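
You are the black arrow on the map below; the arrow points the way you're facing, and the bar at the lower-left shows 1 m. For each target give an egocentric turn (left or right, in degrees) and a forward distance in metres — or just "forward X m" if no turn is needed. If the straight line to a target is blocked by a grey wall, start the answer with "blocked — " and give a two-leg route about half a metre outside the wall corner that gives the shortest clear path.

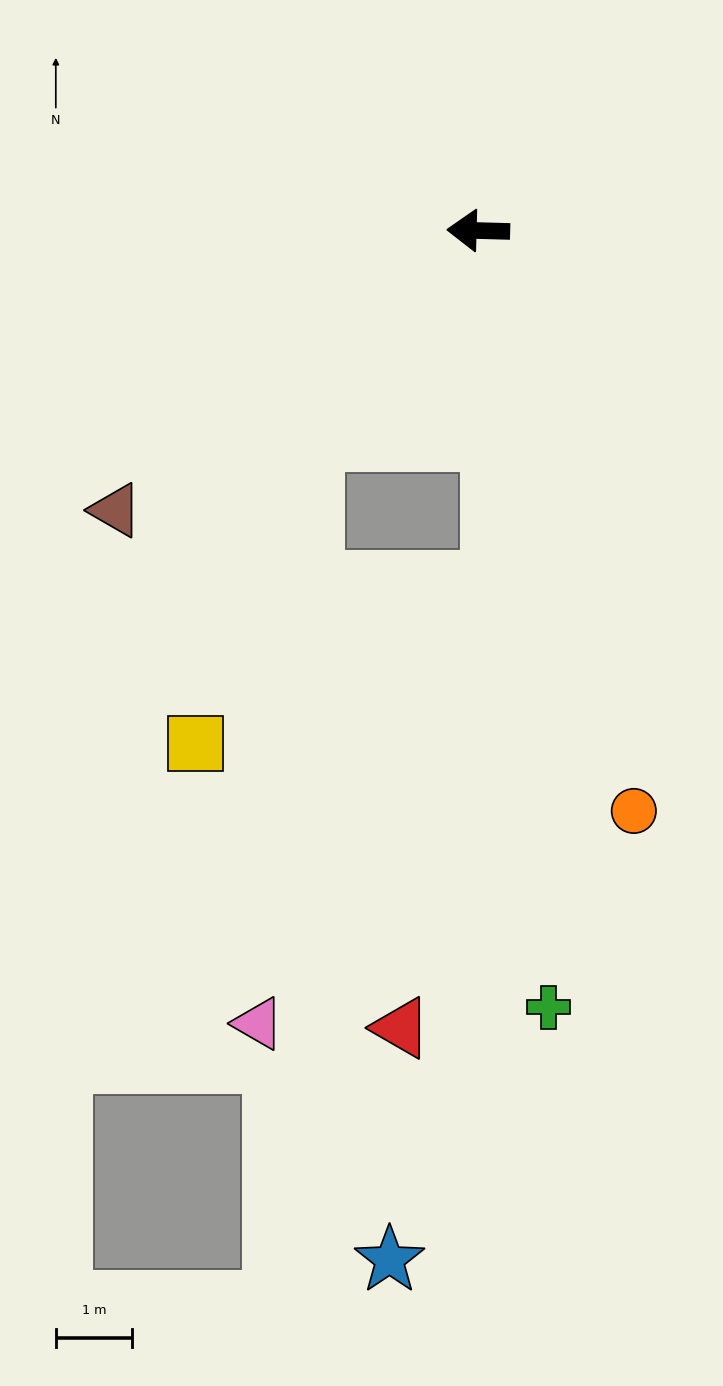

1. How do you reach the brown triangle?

turn left 39°, forward 6.0 m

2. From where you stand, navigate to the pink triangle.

blocked — turn left 53°, forward 3.5 m, then turn left 33°, forward 7.7 m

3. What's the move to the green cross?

turn left 97°, forward 10.3 m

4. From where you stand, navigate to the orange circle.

turn left 107°, forward 7.9 m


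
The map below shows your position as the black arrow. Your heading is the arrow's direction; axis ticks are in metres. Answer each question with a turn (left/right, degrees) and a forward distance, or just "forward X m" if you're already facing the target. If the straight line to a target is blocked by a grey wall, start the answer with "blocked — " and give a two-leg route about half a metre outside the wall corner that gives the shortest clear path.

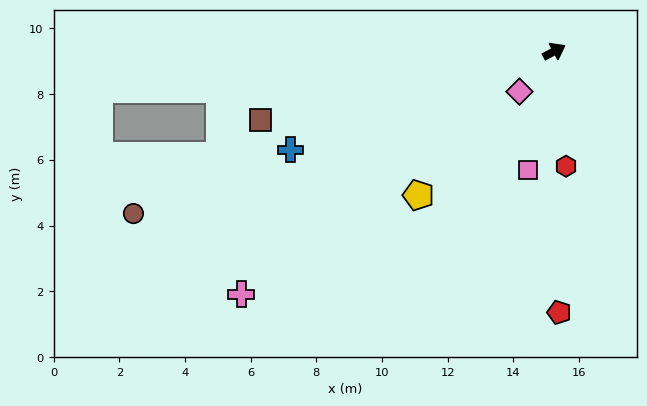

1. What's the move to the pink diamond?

turn right 159°, forward 1.6 m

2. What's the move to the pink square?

turn right 131°, forward 3.7 m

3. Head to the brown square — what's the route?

turn left 165°, forward 9.2 m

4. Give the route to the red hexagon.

turn right 112°, forward 3.5 m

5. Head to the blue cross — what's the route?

turn left 172°, forward 8.6 m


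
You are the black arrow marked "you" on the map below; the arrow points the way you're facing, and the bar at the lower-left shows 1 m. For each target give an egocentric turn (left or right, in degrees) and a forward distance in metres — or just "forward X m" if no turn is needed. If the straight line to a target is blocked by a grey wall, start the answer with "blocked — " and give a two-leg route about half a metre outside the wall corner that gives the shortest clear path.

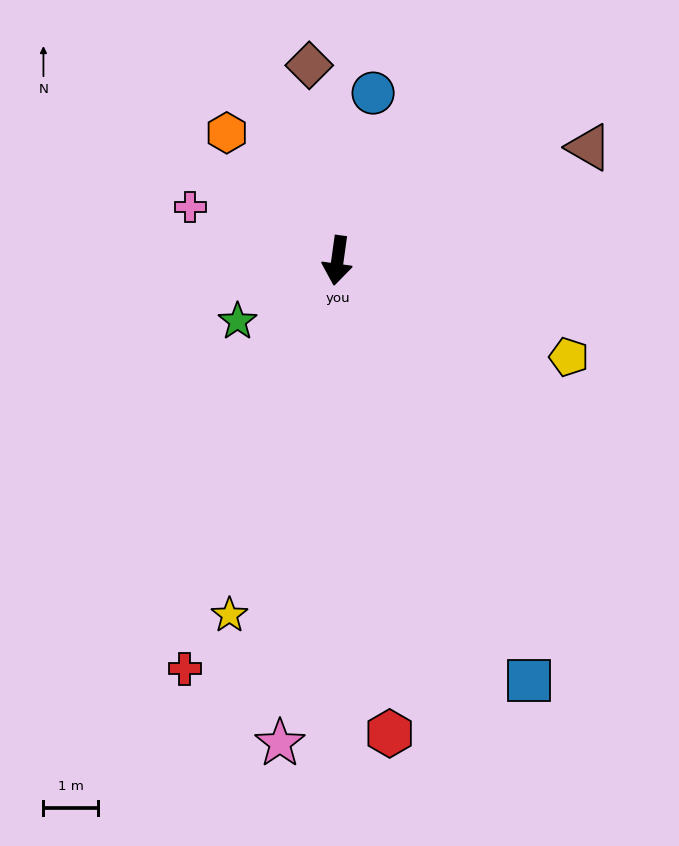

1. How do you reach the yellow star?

turn right 9°, forward 6.8 m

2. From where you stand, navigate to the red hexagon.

turn left 14°, forward 8.7 m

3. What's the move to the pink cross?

turn right 102°, forward 2.9 m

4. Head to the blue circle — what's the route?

turn left 176°, forward 3.1 m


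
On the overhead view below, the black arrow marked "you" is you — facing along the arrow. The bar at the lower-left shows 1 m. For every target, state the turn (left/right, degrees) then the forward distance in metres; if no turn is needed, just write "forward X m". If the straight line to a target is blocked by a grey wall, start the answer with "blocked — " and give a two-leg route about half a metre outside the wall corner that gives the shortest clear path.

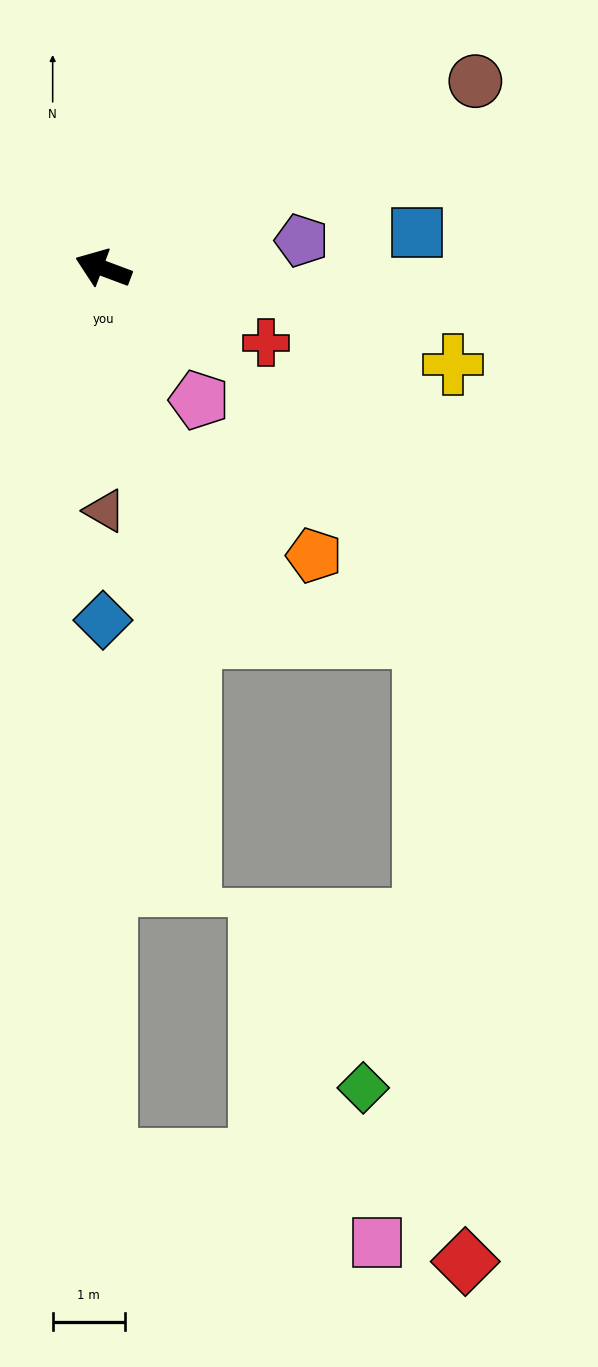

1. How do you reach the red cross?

turn left 176°, forward 2.5 m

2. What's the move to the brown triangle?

turn left 111°, forward 3.4 m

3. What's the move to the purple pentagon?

turn right 152°, forward 2.8 m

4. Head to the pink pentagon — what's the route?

turn left 147°, forward 2.3 m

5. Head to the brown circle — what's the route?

turn right 133°, forward 5.8 m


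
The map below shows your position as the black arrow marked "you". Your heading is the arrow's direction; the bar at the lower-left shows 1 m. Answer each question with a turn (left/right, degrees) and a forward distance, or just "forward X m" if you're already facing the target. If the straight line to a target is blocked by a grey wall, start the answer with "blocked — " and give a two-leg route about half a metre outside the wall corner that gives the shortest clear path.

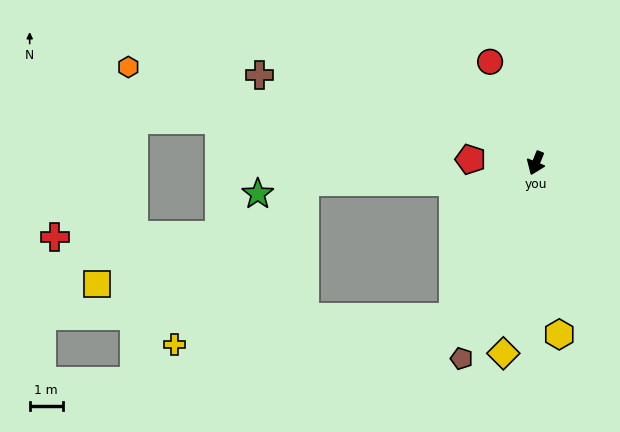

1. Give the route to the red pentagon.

turn right 71°, forward 2.0 m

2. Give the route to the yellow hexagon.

turn left 30°, forward 5.2 m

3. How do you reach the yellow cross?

blocked — turn right 6°, forward 5.3 m, then turn right 56°, forward 8.5 m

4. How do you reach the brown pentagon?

forward 6.3 m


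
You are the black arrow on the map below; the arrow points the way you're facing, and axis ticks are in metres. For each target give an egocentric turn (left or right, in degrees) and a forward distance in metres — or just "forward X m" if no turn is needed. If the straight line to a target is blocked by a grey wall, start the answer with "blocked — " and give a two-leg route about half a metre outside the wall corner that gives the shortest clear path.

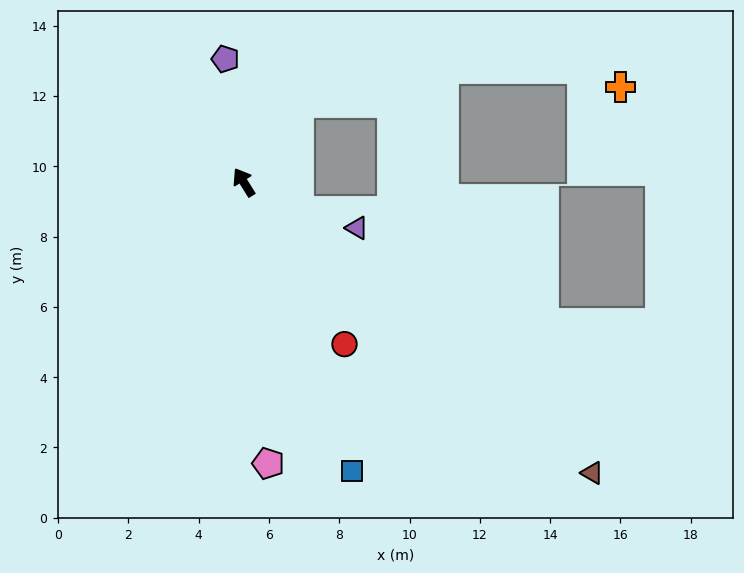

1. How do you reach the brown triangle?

turn right 162°, forward 12.9 m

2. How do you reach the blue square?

turn left 169°, forward 8.8 m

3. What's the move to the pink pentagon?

turn left 153°, forward 8.0 m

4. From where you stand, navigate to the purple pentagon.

turn right 23°, forward 3.5 m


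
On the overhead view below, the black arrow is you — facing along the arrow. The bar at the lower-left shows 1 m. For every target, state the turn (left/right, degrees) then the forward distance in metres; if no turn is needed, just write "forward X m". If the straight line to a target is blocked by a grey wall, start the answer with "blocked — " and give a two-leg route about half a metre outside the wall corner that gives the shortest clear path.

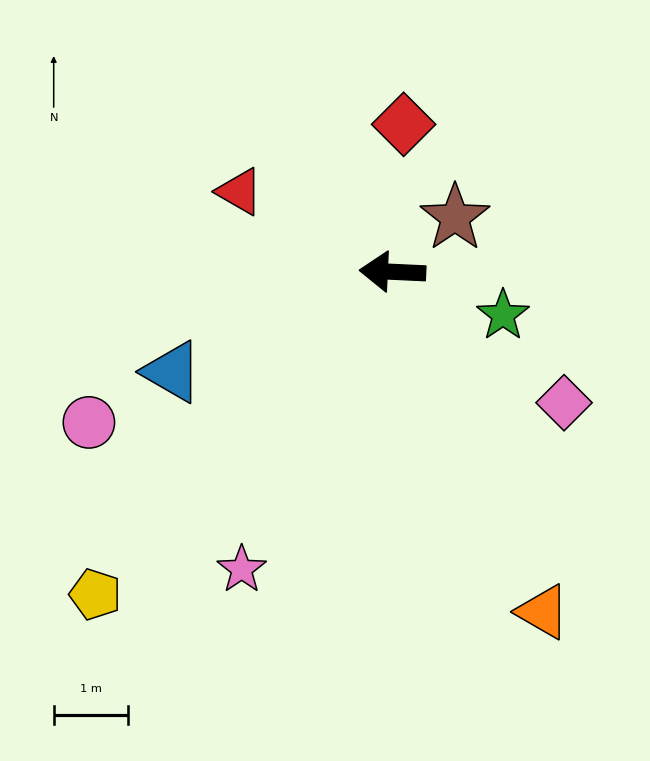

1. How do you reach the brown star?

turn right 136°, forward 1.1 m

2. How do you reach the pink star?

turn left 66°, forward 4.5 m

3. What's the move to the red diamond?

turn right 92°, forward 2.0 m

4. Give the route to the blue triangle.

turn left 27°, forward 3.3 m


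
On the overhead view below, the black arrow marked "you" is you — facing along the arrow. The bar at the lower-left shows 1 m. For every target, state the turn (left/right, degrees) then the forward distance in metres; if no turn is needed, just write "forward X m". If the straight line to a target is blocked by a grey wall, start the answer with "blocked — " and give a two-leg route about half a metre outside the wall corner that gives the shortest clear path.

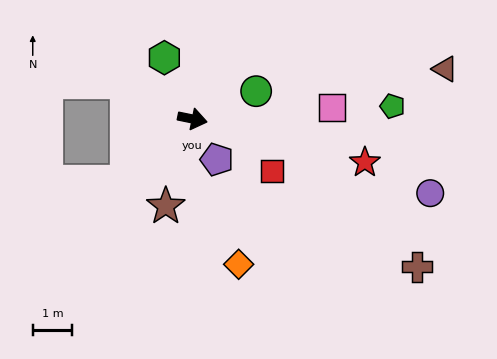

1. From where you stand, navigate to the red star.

turn right 3°, forward 4.5 m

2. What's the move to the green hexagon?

turn left 126°, forward 1.7 m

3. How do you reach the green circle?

turn left 35°, forward 1.8 m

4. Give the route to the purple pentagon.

turn right 47°, forward 1.2 m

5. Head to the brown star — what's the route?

turn right 95°, forward 2.3 m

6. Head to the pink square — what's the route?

turn left 16°, forward 3.5 m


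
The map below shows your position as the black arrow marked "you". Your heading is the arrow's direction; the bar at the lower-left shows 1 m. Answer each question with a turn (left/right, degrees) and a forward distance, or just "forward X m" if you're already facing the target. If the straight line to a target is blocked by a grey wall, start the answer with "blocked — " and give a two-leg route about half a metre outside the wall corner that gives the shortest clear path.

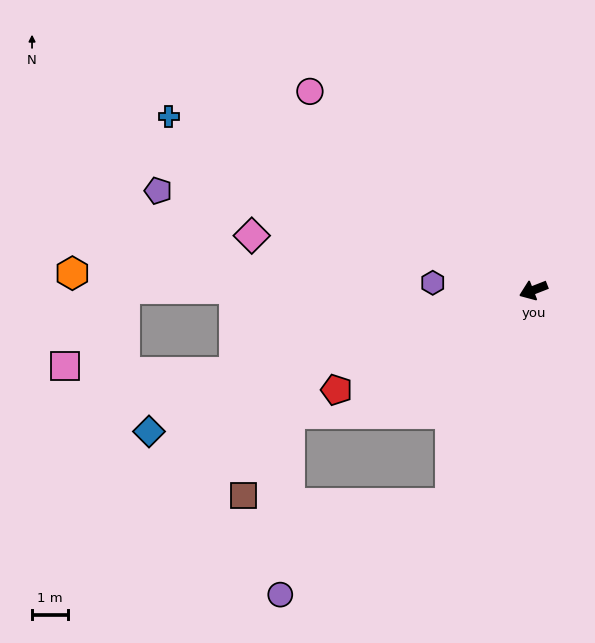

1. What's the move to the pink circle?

turn right 63°, forward 8.4 m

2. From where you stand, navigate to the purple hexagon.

turn right 26°, forward 2.8 m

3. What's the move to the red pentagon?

turn left 5°, forward 6.2 m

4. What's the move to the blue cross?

turn right 47°, forward 11.3 m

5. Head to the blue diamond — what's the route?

forward 11.5 m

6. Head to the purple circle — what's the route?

blocked — turn left 47°, forward 6.4 m, then turn right 40°, forward 5.4 m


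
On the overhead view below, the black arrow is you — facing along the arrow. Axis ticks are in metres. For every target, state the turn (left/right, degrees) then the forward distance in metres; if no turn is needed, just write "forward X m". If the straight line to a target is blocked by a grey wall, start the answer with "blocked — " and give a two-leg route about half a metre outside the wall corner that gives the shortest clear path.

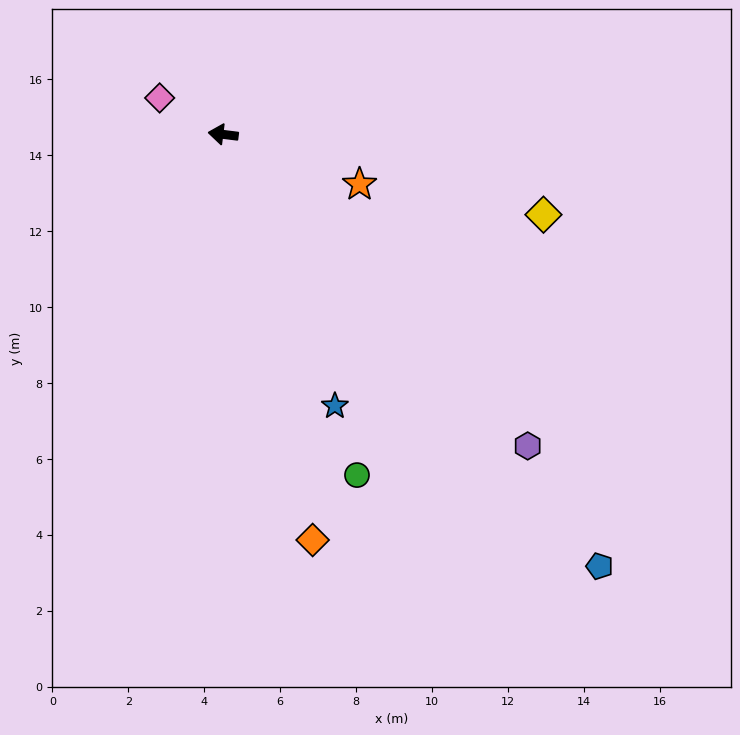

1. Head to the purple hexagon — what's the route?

turn left 141°, forward 11.5 m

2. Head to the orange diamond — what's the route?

turn left 110°, forward 10.9 m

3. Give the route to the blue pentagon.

turn left 138°, forward 15.1 m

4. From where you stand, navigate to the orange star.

turn left 167°, forward 3.8 m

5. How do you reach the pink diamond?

turn right 23°, forward 1.9 m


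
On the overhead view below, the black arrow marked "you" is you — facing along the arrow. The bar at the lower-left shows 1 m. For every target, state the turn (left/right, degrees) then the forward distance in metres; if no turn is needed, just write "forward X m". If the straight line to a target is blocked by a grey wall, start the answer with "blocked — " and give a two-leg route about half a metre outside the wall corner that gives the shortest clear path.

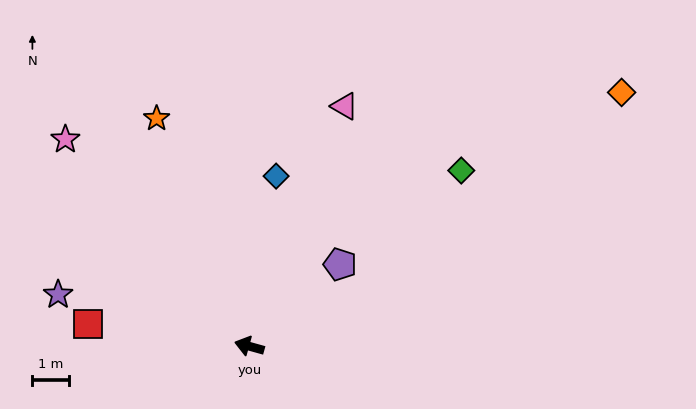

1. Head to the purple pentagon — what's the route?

turn right 122°, forward 3.3 m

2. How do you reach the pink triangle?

turn right 96°, forward 7.1 m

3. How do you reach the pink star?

turn right 33°, forward 7.6 m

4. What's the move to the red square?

turn left 8°, forward 4.5 m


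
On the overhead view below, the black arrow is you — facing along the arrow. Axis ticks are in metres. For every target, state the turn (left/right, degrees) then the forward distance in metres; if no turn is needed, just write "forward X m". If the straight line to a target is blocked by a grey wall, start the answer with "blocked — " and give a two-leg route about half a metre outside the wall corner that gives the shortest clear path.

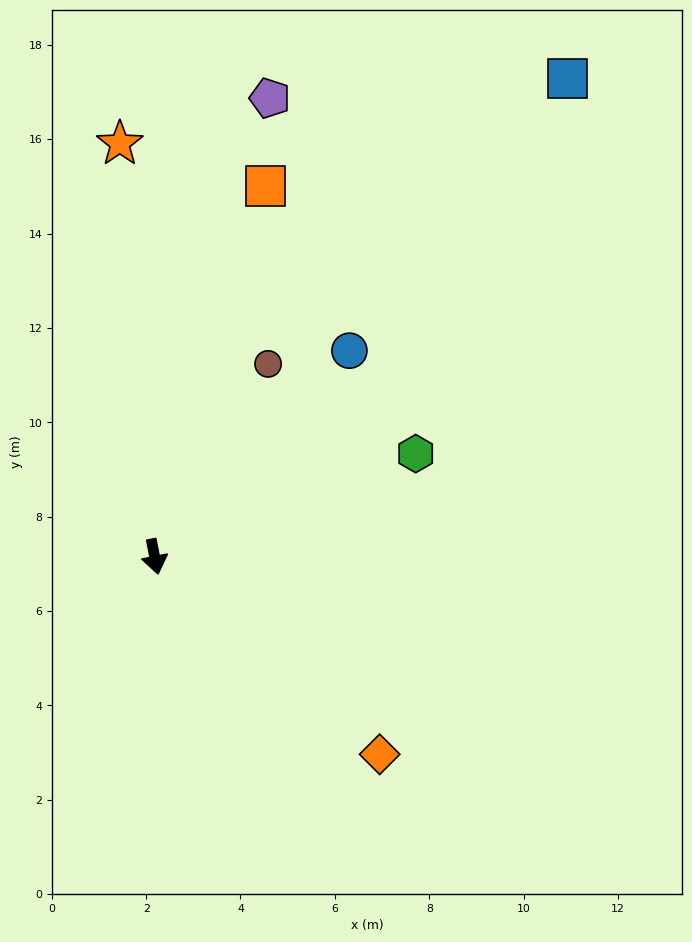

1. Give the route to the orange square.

turn left 152°, forward 8.2 m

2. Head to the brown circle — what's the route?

turn left 138°, forward 4.7 m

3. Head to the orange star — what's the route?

turn left 174°, forward 8.8 m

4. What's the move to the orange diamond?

turn left 38°, forward 6.3 m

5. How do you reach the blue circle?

turn left 125°, forward 6.0 m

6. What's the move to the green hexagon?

turn left 100°, forward 5.9 m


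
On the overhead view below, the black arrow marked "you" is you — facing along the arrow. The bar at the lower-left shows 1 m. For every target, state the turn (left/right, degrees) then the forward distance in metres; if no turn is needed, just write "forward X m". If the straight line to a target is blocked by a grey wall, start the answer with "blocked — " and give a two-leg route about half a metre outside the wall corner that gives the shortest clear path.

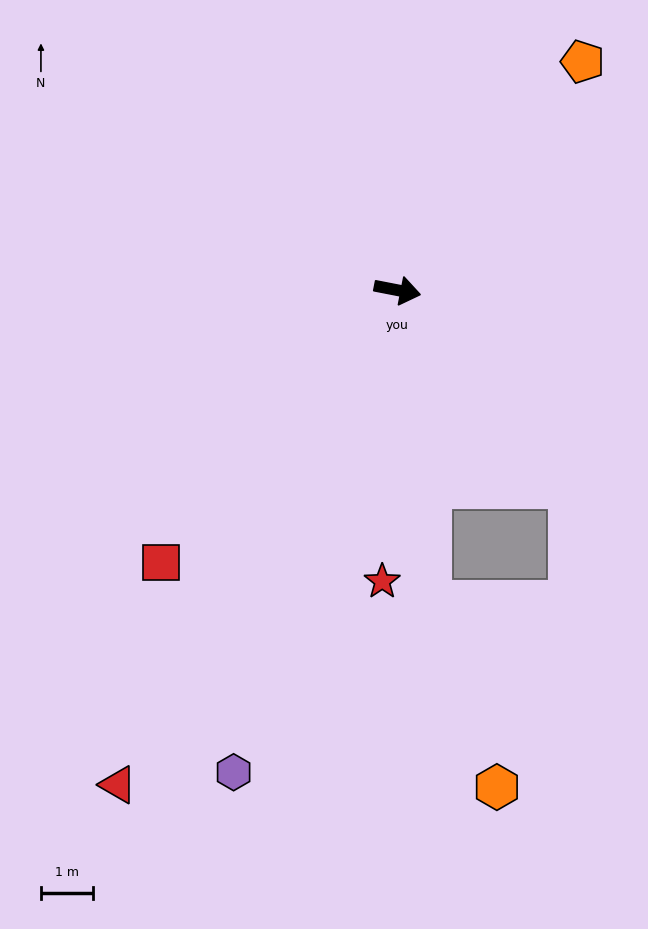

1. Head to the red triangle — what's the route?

turn right 108°, forward 11.0 m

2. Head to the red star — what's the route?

turn right 82°, forward 5.7 m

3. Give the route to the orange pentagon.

turn left 62°, forward 5.7 m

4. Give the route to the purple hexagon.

turn right 98°, forward 9.9 m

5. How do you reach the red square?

turn right 120°, forward 7.0 m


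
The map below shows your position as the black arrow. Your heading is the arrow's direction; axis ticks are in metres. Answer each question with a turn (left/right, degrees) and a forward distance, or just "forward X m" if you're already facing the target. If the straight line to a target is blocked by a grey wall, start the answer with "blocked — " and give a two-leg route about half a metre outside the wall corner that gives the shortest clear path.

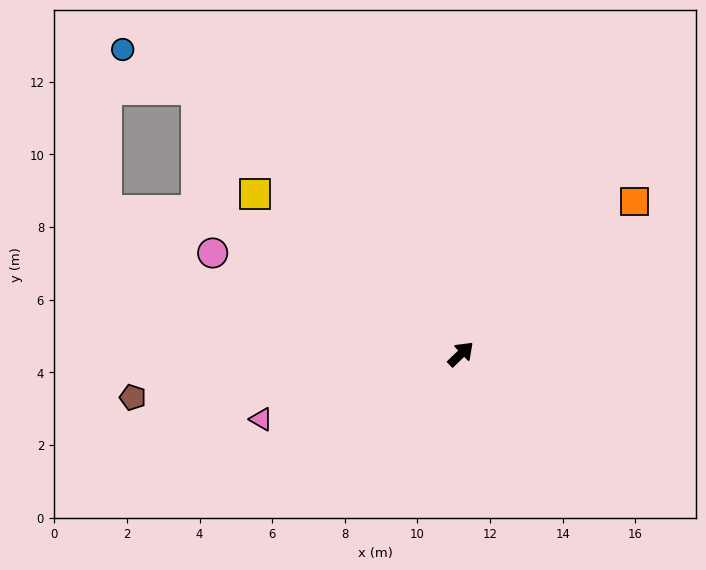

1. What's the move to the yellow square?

turn left 98°, forward 7.2 m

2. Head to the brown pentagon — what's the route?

turn left 144°, forward 9.1 m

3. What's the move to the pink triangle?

turn left 154°, forward 5.8 m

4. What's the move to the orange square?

turn right 3°, forward 6.4 m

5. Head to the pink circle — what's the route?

turn left 114°, forward 7.4 m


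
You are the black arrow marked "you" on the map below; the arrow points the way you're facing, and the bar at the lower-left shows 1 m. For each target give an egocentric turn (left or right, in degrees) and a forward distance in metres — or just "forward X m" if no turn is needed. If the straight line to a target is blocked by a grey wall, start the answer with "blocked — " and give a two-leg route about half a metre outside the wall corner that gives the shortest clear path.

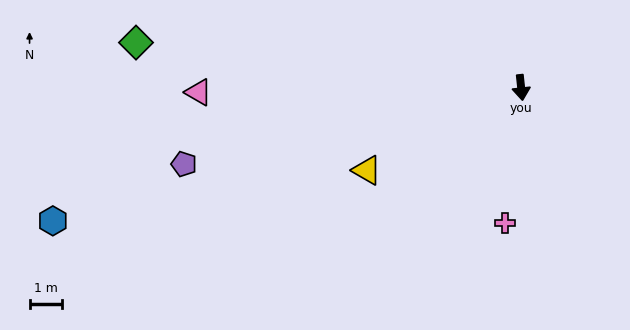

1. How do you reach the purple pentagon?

turn right 83°, forward 10.6 m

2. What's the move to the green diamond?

turn right 103°, forward 11.9 m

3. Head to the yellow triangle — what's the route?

turn right 68°, forward 5.4 m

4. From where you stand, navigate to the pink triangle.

turn right 95°, forward 9.9 m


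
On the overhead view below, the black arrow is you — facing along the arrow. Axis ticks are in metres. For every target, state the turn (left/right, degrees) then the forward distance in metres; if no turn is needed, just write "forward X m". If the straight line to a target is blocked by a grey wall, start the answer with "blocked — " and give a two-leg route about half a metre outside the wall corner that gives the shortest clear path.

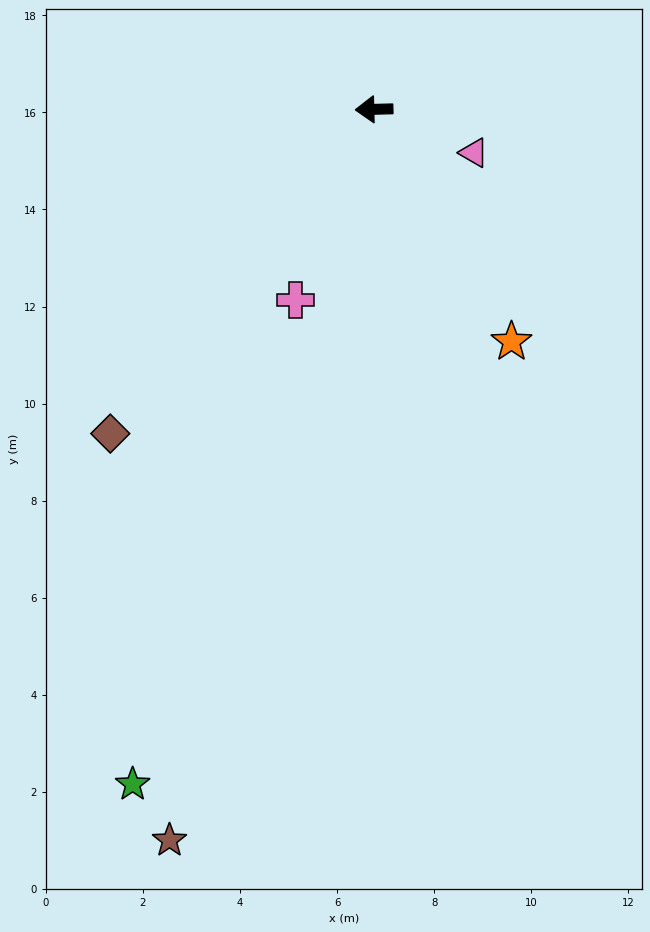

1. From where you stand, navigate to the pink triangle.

turn left 155°, forward 2.2 m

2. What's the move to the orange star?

turn left 119°, forward 5.6 m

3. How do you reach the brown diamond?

turn left 49°, forward 8.6 m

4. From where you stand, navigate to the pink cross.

turn left 66°, forward 4.2 m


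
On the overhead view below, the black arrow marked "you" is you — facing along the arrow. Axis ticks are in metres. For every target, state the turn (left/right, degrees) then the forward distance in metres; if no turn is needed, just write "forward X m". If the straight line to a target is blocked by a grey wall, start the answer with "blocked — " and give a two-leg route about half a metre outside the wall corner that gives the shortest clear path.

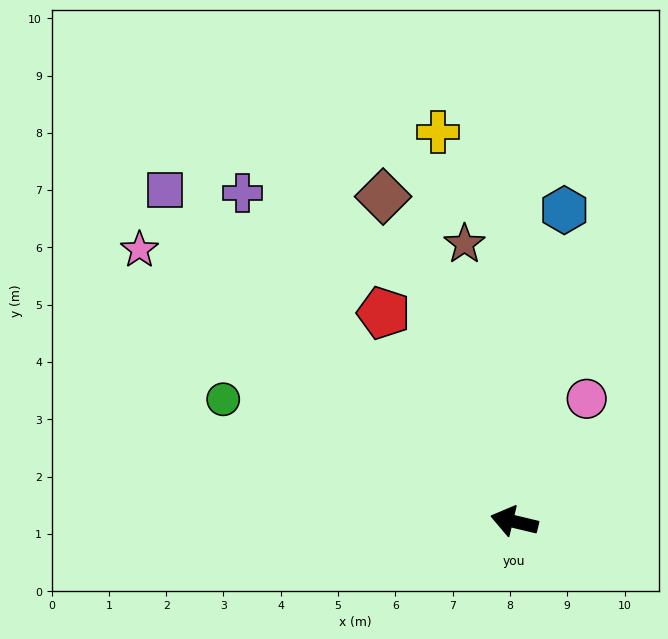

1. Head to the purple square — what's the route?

turn right 30°, forward 8.4 m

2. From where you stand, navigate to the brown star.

turn right 66°, forward 4.9 m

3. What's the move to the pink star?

turn right 23°, forward 8.1 m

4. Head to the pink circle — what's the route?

turn right 107°, forward 2.5 m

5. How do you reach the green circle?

turn right 9°, forward 5.5 m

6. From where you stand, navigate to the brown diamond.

turn right 55°, forward 6.1 m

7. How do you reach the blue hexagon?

turn right 86°, forward 5.5 m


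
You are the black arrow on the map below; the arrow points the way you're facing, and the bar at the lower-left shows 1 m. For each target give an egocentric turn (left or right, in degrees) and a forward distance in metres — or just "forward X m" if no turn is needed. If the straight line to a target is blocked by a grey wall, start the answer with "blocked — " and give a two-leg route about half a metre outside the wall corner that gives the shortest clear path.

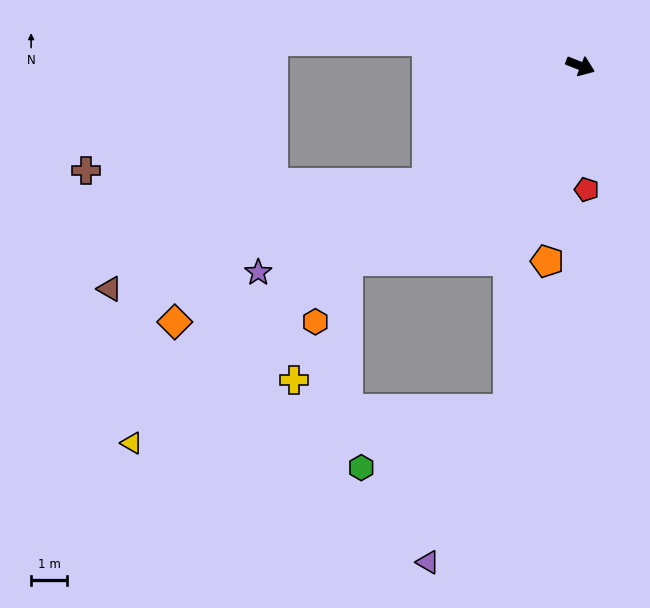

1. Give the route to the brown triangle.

blocked — turn right 121°, forward 5.3 m, then turn right 19°, forward 9.3 m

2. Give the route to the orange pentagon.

turn right 78°, forward 5.5 m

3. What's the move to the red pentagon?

turn right 66°, forward 3.4 m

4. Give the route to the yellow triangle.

turn right 118°, forward 16.2 m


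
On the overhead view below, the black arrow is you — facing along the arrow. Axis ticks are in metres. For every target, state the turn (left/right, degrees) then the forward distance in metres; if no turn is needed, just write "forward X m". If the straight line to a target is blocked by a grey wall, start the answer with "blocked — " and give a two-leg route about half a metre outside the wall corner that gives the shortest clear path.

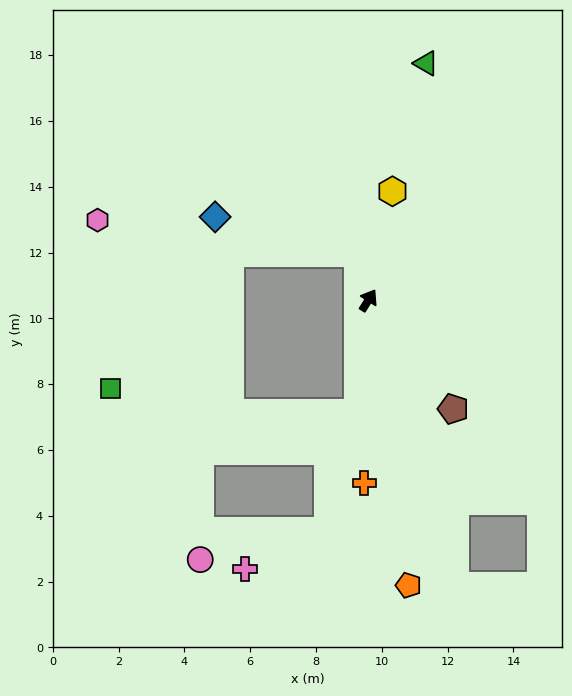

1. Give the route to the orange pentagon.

turn right 140°, forward 8.8 m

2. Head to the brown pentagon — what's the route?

turn right 110°, forward 4.2 m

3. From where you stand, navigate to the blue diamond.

blocked — turn left 45°, forward 1.5 m, then turn left 63°, forward 4.5 m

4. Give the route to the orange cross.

turn right 149°, forward 5.6 m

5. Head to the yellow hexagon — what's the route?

turn left 20°, forward 3.4 m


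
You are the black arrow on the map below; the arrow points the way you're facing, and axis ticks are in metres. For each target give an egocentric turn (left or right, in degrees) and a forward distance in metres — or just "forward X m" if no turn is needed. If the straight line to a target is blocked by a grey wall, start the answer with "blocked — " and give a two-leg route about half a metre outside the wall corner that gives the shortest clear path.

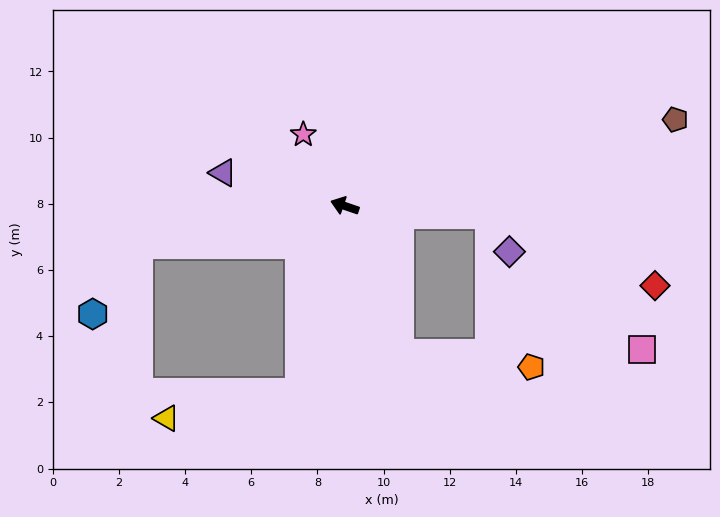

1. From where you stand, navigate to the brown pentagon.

turn right 146°, forward 10.3 m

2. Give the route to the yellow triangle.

blocked — turn left 95°, forward 5.8 m, then turn right 65°, forward 4.1 m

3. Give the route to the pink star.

turn right 41°, forward 2.5 m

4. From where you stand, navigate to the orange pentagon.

blocked — turn left 129°, forward 4.7 m, then turn left 64°, forward 4.0 m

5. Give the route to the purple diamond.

blocked — turn right 165°, forward 4.4 m, then turn right 57°, forward 1.3 m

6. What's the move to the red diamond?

blocked — turn right 165°, forward 4.4 m, then turn right 19°, forward 5.5 m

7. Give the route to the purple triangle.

turn left 4°, forward 3.8 m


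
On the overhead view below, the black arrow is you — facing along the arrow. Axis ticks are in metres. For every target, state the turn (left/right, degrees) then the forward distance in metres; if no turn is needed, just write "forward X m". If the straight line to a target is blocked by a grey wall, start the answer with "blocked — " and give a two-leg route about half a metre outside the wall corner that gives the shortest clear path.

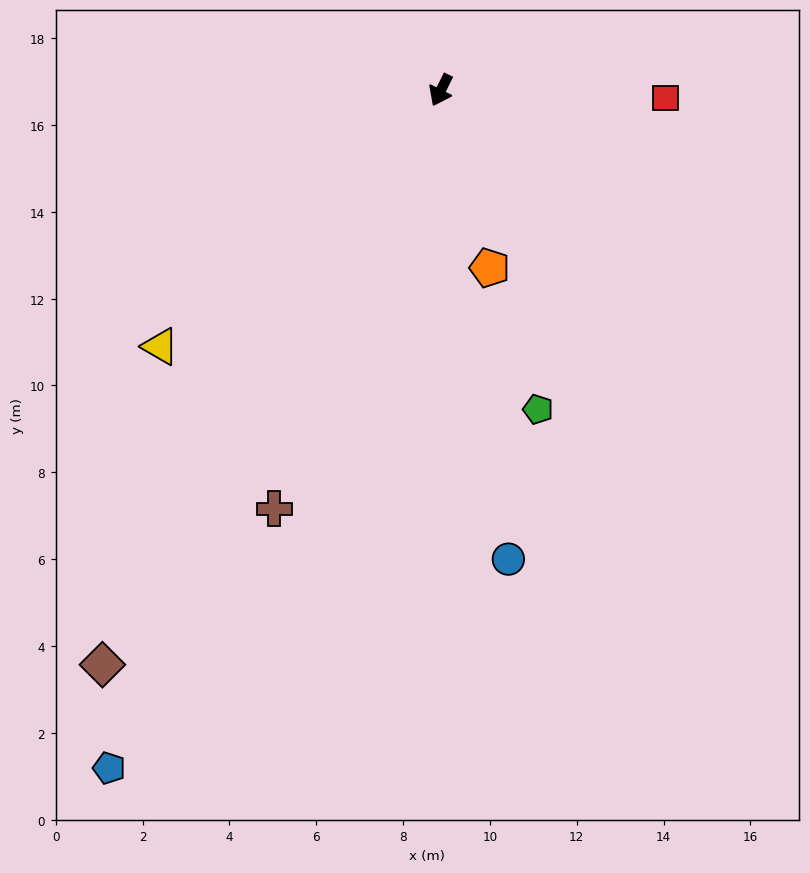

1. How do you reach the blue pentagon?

forward 17.4 m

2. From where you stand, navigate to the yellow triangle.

turn right 21°, forward 8.8 m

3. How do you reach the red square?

turn left 114°, forward 5.2 m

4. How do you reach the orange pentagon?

turn left 42°, forward 4.2 m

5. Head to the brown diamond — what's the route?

turn right 4°, forward 15.4 m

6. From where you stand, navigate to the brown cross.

turn left 5°, forward 10.4 m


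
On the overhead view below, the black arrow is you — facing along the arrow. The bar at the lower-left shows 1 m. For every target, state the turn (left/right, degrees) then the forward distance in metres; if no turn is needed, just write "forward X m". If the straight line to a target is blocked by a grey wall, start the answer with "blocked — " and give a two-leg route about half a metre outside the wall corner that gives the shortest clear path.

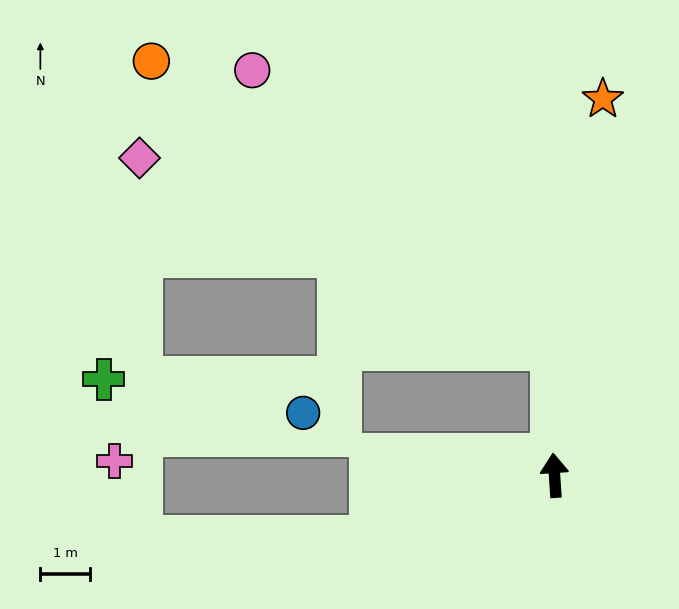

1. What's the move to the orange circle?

blocked — turn right 3°, forward 2.5 m, then turn left 53°, forward 9.8 m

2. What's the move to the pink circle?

blocked — turn right 3°, forward 2.5 m, then turn left 46°, forward 8.2 m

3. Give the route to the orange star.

turn right 11°, forward 7.6 m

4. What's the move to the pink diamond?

blocked — turn right 3°, forward 2.5 m, then turn left 64°, forward 9.1 m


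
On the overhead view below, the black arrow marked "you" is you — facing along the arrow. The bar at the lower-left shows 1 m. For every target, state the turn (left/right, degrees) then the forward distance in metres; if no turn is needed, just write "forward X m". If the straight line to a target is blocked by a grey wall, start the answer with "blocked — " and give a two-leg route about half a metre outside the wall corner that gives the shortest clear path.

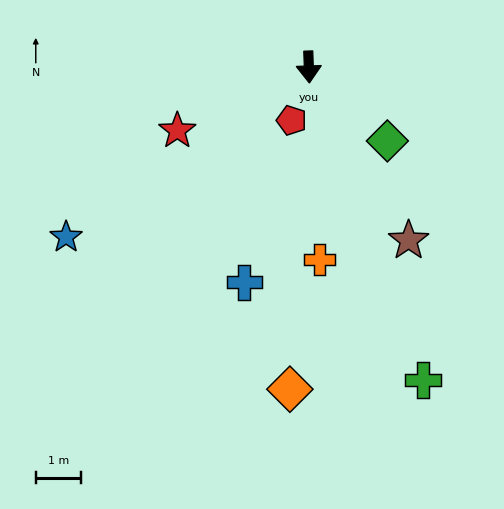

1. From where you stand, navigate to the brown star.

turn left 28°, forward 4.5 m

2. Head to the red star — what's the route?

turn right 66°, forward 3.3 m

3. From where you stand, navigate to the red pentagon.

turn right 20°, forward 1.2 m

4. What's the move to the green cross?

turn left 18°, forward 7.4 m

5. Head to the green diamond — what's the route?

turn left 45°, forward 2.4 m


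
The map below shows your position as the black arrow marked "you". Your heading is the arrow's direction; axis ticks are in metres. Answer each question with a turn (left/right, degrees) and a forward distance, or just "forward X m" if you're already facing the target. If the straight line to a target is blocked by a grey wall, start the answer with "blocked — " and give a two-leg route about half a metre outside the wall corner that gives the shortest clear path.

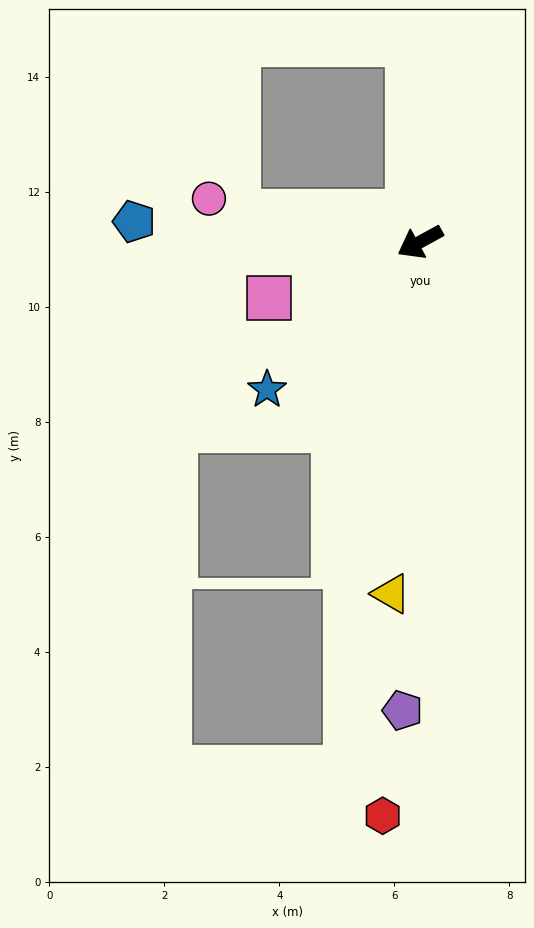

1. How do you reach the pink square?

turn right 8°, forward 2.8 m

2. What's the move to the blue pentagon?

turn right 33°, forward 5.0 m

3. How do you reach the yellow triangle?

turn left 57°, forward 6.1 m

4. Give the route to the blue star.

turn left 15°, forward 3.7 m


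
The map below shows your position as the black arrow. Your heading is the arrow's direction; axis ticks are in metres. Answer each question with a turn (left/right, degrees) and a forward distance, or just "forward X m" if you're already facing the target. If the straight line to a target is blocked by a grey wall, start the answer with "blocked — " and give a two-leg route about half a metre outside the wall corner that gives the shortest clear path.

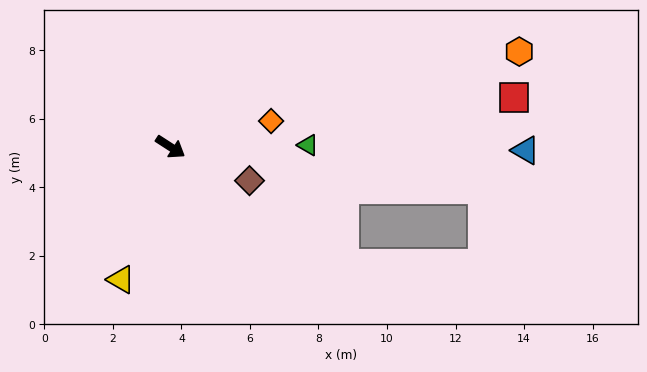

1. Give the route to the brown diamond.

turn left 10°, forward 2.5 m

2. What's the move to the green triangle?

turn left 34°, forward 4.0 m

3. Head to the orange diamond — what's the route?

turn left 47°, forward 3.0 m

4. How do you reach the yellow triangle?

turn right 78°, forward 4.1 m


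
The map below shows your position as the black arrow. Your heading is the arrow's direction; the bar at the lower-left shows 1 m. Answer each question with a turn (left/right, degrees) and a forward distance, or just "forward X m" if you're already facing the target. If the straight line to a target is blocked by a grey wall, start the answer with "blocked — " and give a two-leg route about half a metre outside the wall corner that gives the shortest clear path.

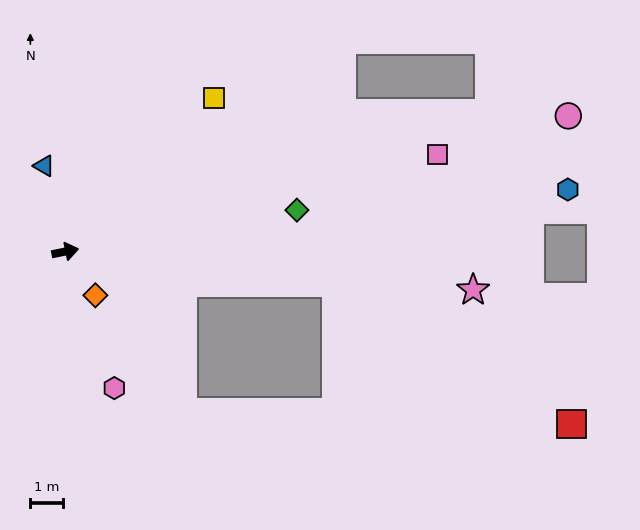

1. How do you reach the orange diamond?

turn right 67°, forward 1.6 m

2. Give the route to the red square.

blocked — turn right 18°, forward 8.2 m, then turn right 24°, forward 8.3 m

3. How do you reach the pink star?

turn right 17°, forward 12.4 m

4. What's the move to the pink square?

turn left 3°, forward 11.6 m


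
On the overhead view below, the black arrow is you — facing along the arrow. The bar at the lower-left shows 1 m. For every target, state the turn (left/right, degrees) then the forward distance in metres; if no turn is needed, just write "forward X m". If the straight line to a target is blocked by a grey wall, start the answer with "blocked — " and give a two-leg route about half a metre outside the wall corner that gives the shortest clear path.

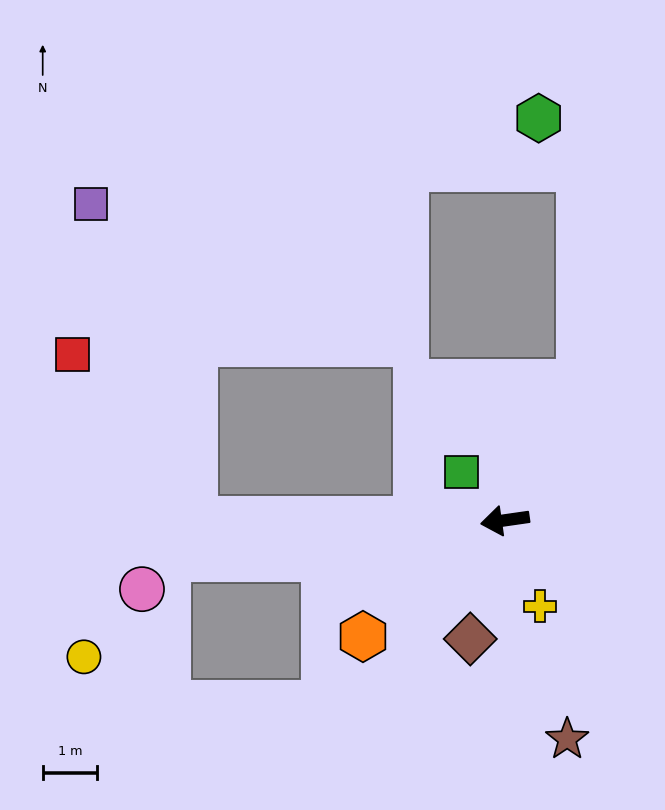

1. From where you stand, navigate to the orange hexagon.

turn left 31°, forward 3.4 m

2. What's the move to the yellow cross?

turn left 104°, forward 1.7 m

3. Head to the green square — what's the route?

turn right 56°, forward 1.2 m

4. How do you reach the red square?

blocked — turn right 8°, forward 5.7 m, then turn right 54°, forward 3.8 m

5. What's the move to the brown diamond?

turn left 66°, forward 2.3 m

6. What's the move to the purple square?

blocked — turn right 8°, forward 5.7 m, then turn right 72°, forward 6.1 m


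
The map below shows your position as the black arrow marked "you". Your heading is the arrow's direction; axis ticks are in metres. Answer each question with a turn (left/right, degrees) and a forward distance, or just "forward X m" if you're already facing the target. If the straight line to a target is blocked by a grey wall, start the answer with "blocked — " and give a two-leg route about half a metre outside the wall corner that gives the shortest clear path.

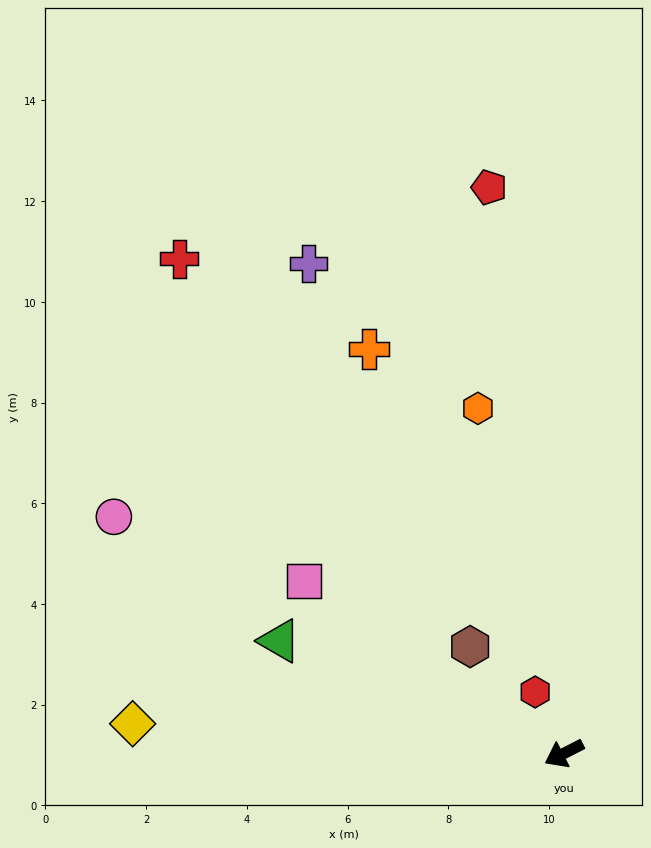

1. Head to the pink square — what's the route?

turn right 61°, forward 6.2 m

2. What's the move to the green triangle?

turn right 49°, forward 6.1 m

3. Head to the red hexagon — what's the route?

turn right 92°, forward 1.3 m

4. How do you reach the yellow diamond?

turn right 31°, forward 8.6 m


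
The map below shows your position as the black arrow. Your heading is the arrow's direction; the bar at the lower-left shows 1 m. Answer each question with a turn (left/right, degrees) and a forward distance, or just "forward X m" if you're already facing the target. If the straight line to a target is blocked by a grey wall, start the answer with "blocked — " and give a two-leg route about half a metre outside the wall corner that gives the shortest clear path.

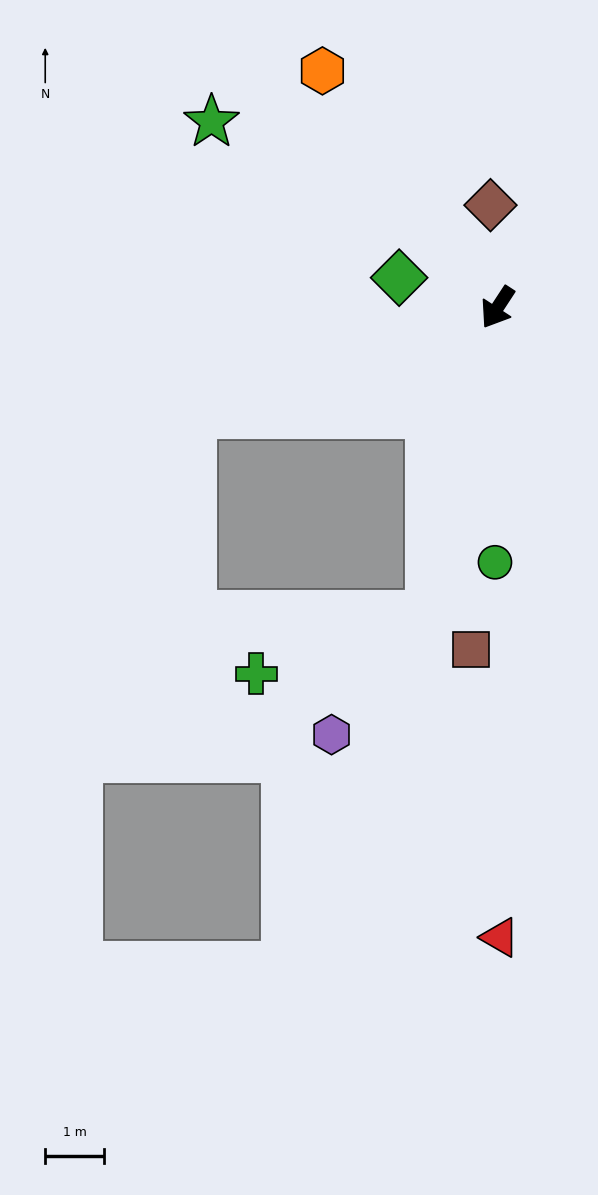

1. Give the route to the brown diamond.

turn right 143°, forward 1.7 m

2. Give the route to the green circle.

turn left 33°, forward 4.3 m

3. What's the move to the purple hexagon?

blocked — turn left 21°, forward 5.3 m, then turn right 27°, forward 2.6 m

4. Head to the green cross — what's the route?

blocked — turn left 21°, forward 5.3 m, then turn right 59°, forward 3.1 m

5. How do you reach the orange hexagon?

turn right 110°, forward 5.0 m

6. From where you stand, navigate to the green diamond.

turn right 74°, forward 1.7 m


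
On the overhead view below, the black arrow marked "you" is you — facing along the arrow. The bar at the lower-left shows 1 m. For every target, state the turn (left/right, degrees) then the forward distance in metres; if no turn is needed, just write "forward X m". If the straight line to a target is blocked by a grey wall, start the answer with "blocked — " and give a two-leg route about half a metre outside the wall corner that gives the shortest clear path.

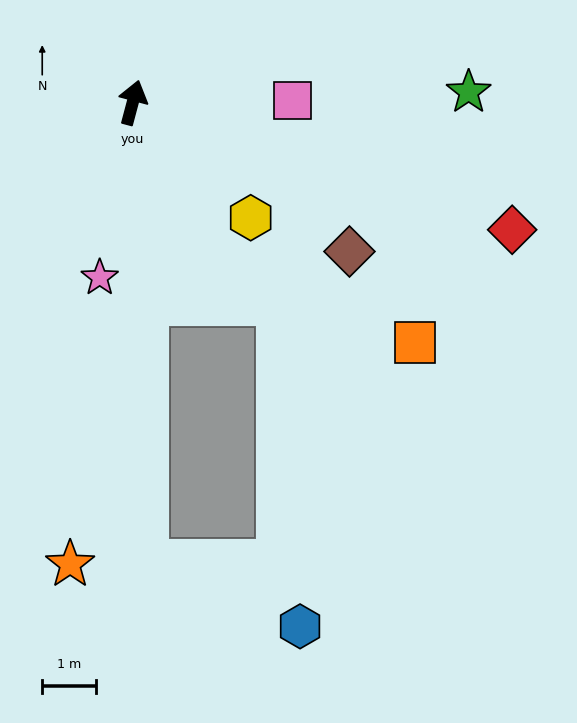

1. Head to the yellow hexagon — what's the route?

turn right 119°, forward 3.1 m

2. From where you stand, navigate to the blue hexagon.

blocked — turn right 164°, forward 8.6 m, then turn left 66°, forward 3.1 m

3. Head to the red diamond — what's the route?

turn right 94°, forward 7.5 m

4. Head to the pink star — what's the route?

turn right 176°, forward 3.3 m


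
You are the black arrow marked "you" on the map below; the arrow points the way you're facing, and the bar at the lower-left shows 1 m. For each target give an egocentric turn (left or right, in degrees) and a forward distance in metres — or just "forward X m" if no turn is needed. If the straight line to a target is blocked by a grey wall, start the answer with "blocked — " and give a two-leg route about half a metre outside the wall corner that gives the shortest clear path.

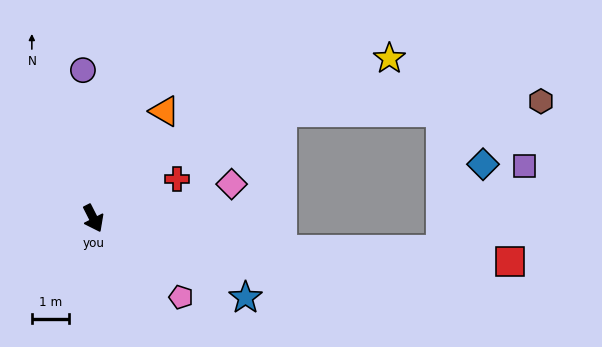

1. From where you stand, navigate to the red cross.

turn left 88°, forward 2.5 m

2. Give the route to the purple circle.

turn left 157°, forward 4.0 m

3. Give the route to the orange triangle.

turn left 119°, forward 3.5 m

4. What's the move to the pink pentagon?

turn left 21°, forward 3.2 m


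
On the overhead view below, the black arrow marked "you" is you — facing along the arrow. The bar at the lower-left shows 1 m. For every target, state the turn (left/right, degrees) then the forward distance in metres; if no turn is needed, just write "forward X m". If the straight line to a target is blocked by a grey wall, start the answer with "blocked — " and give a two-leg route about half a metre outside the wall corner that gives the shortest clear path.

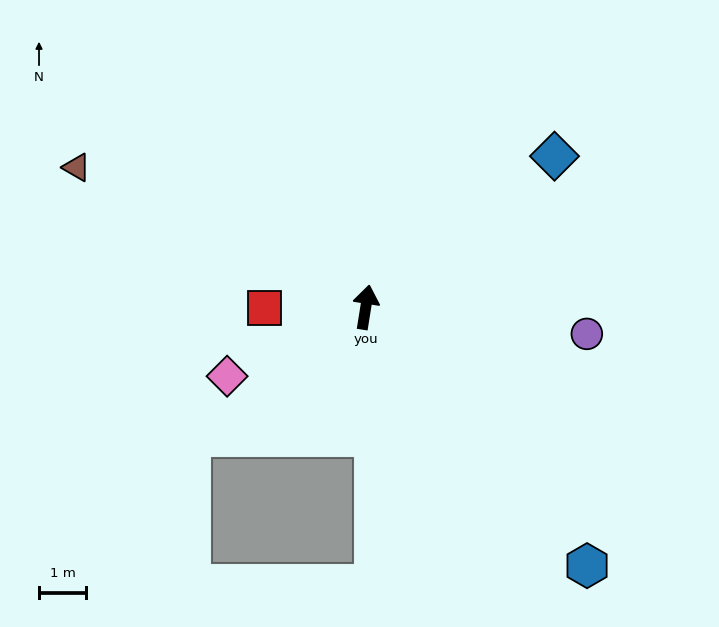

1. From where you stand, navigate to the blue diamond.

turn right 42°, forward 5.1 m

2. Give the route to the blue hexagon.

turn right 130°, forward 7.2 m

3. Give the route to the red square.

turn left 100°, forward 2.1 m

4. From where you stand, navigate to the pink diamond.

turn left 126°, forward 3.3 m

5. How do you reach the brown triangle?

turn left 73°, forward 6.8 m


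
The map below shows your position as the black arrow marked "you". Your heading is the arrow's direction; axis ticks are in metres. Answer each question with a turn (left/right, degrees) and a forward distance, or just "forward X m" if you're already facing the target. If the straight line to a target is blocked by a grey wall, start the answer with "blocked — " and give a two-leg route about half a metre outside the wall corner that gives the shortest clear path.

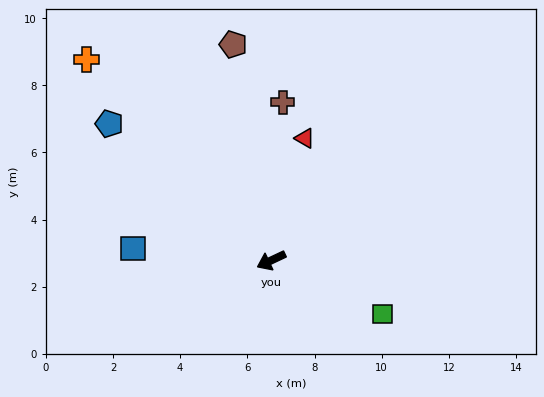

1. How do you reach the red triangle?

turn right 131°, forward 3.8 m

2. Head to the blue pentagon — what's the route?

turn right 65°, forward 6.3 m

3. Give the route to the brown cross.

turn right 119°, forward 4.7 m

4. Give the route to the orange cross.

turn right 73°, forward 8.1 m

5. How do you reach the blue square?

turn right 30°, forward 4.1 m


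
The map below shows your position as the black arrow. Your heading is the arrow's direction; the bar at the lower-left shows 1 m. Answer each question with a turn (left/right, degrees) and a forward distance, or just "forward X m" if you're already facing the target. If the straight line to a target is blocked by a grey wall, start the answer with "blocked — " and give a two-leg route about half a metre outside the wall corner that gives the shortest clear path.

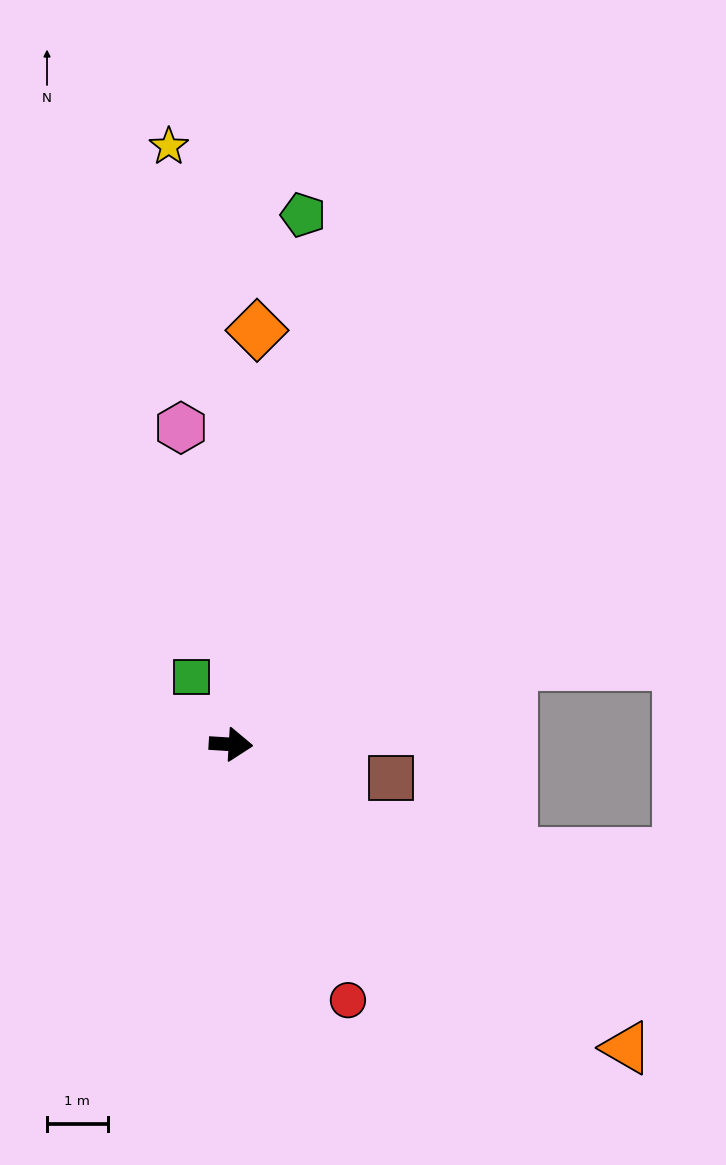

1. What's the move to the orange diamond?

turn left 90°, forward 6.9 m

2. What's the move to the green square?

turn left 124°, forward 1.3 m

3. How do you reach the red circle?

turn right 62°, forward 4.6 m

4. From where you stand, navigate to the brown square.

turn right 8°, forward 2.7 m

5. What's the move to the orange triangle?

turn right 34°, forward 8.2 m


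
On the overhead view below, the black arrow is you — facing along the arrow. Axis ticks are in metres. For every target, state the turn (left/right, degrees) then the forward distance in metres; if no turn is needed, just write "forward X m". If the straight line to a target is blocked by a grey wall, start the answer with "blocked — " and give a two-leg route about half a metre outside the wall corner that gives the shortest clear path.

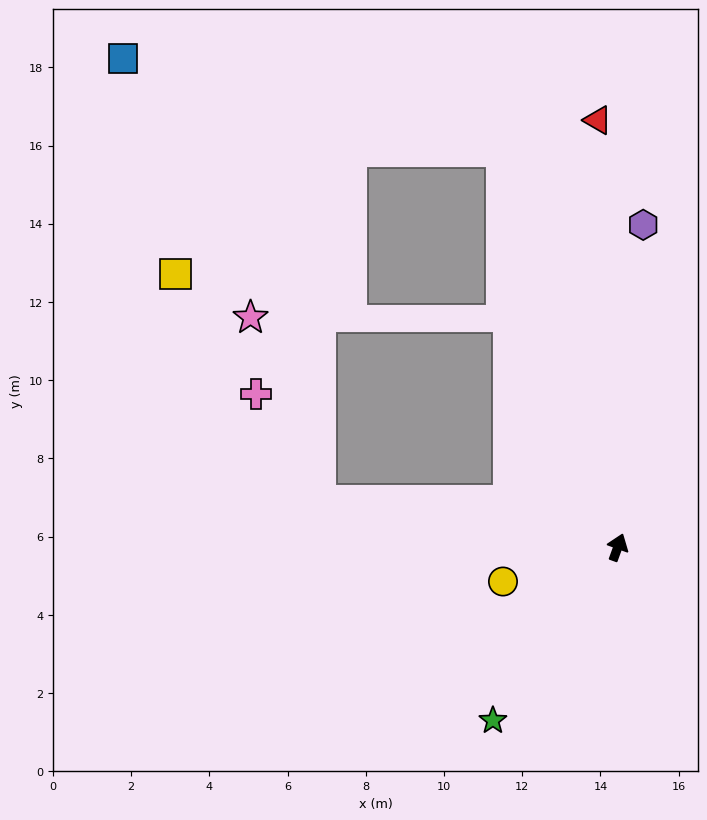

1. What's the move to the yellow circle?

turn left 127°, forward 3.1 m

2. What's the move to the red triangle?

turn left 23°, forward 10.9 m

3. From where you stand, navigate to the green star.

turn left 164°, forward 5.5 m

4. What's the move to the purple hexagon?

turn left 15°, forward 8.3 m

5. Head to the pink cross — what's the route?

blocked — turn left 101°, forward 7.7 m, then turn right 50°, forward 3.2 m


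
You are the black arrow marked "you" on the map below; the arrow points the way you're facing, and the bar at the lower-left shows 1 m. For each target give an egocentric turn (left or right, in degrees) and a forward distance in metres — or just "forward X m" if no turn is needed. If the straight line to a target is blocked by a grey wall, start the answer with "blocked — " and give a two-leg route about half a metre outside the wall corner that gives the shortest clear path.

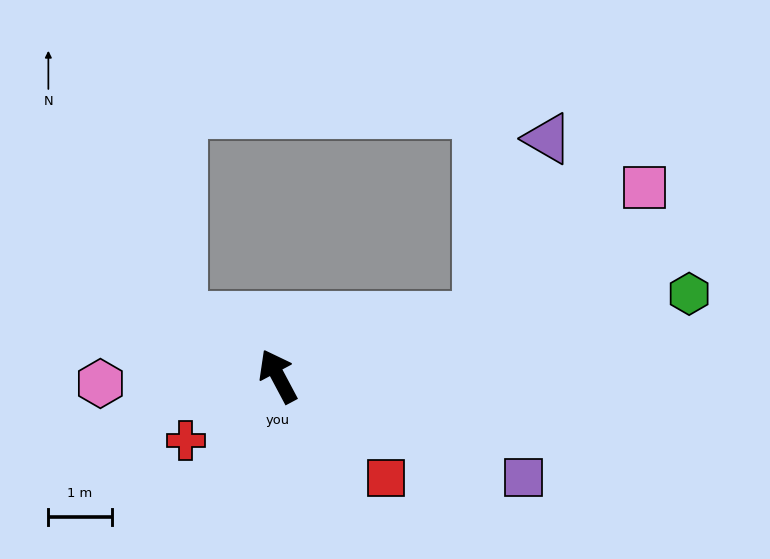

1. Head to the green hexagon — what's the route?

turn right 107°, forward 6.6 m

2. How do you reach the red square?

turn right 162°, forward 2.3 m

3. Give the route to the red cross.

turn left 97°, forward 1.8 m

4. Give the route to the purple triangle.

blocked — turn right 102°, forward 3.3 m, then turn left 53°, forward 3.0 m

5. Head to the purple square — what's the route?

turn right 140°, forward 4.2 m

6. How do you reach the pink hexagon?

turn left 64°, forward 2.8 m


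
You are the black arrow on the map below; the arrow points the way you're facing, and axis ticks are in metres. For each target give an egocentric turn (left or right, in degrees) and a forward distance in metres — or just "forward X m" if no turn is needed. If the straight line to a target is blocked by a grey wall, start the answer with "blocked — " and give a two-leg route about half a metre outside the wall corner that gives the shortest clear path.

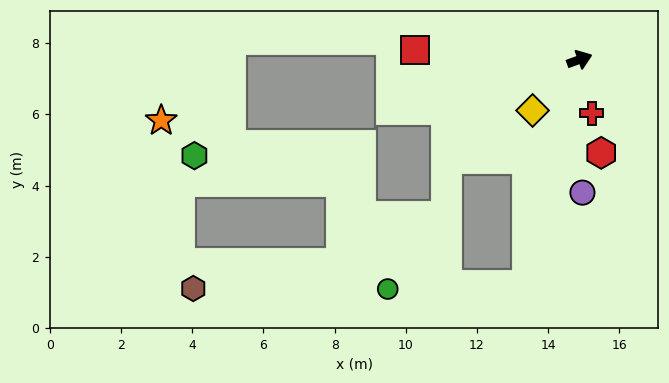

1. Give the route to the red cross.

turn right 97°, forward 1.5 m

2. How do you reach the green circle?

blocked — turn right 123°, forward 6.5 m, then turn right 75°, forward 3.9 m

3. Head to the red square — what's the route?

turn left 157°, forward 4.6 m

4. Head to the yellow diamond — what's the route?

turn right 153°, forward 1.9 m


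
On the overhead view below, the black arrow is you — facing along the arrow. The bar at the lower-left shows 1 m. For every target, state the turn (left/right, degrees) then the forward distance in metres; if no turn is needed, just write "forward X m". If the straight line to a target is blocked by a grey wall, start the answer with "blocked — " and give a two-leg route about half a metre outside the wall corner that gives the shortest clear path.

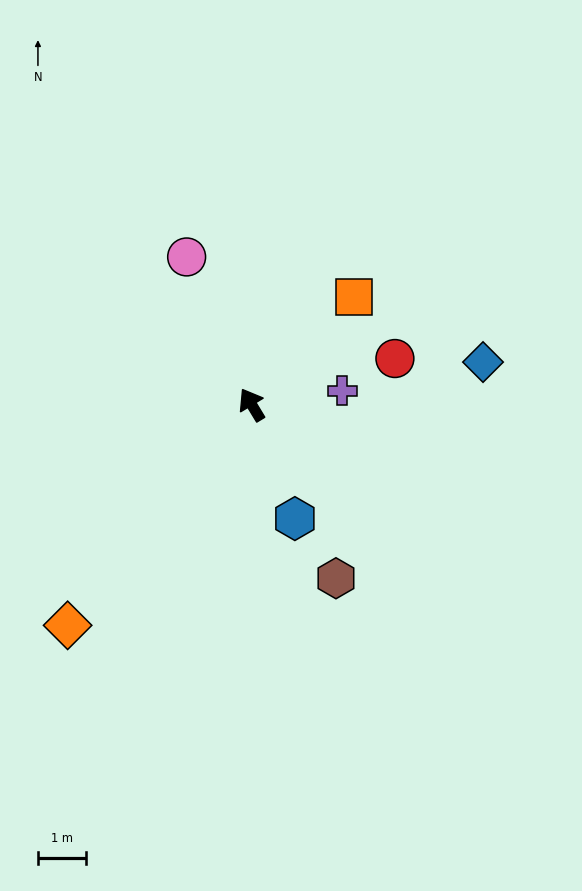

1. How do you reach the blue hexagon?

turn left 170°, forward 2.5 m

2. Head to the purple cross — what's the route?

turn right 112°, forward 1.9 m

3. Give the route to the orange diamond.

turn left 109°, forward 6.0 m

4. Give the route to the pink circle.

turn right 7°, forward 3.4 m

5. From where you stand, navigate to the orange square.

turn right 75°, forward 3.1 m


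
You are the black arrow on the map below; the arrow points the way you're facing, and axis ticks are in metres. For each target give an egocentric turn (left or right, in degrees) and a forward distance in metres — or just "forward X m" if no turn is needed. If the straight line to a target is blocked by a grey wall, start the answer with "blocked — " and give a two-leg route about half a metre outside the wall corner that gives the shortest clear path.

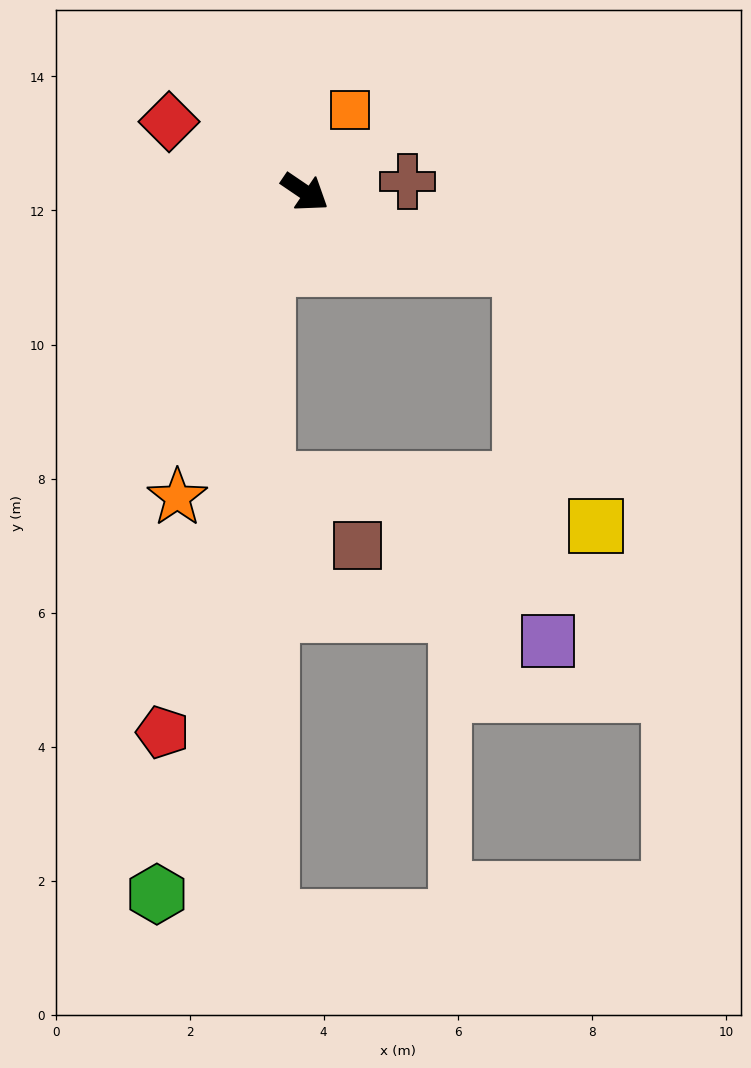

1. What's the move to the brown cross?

turn left 40°, forward 1.5 m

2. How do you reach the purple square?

blocked — turn left 15°, forward 3.4 m, then turn right 67°, forward 5.6 m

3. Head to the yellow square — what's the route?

blocked — turn left 15°, forward 3.4 m, then turn right 55°, forward 4.0 m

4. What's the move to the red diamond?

turn right 173°, forward 2.3 m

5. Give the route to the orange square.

turn left 95°, forward 1.4 m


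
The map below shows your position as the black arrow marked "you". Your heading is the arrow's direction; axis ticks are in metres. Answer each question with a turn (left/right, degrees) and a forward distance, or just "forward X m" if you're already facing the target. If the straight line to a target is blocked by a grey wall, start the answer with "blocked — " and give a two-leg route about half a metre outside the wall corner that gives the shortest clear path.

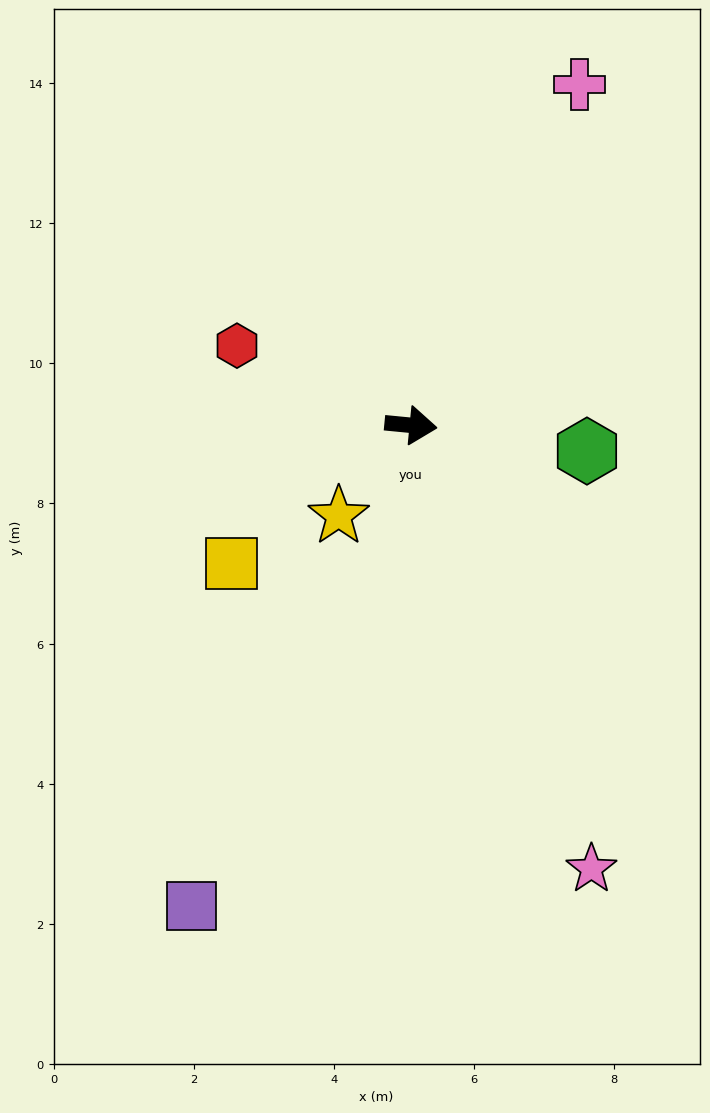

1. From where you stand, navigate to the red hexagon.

turn left 161°, forward 2.7 m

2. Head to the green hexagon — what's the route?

turn right 3°, forward 2.5 m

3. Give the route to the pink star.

turn right 62°, forward 6.8 m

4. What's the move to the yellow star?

turn right 123°, forward 1.7 m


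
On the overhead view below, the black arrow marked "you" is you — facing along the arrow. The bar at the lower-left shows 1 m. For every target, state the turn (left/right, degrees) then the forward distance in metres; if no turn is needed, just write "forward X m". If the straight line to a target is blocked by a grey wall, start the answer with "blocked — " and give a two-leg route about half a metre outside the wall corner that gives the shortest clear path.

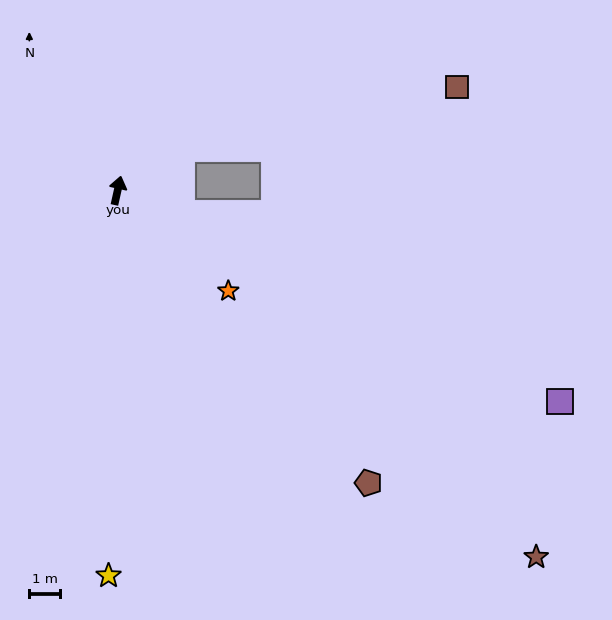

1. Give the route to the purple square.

turn right 103°, forward 15.9 m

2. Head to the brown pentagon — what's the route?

turn right 127°, forward 12.5 m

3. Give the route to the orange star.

turn right 120°, forward 4.8 m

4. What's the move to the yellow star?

turn right 169°, forward 12.5 m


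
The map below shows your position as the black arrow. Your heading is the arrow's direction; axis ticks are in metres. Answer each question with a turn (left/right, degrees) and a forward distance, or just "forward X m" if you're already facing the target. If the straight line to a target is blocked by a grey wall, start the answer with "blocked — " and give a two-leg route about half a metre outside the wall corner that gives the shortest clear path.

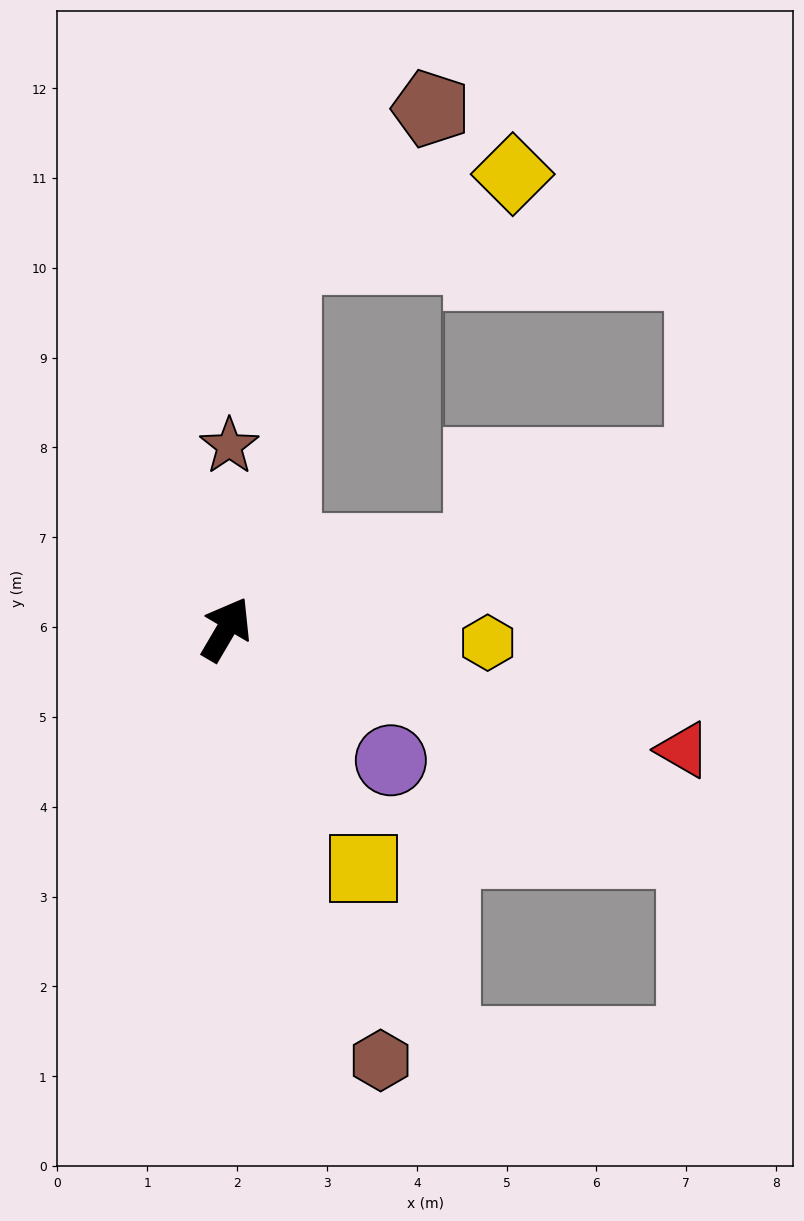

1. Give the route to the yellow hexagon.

turn right 63°, forward 2.9 m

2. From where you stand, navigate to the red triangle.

turn right 74°, forward 5.3 m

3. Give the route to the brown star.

turn left 29°, forward 2.0 m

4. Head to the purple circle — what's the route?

turn right 98°, forward 2.3 m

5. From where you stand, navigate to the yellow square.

turn right 120°, forward 3.1 m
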